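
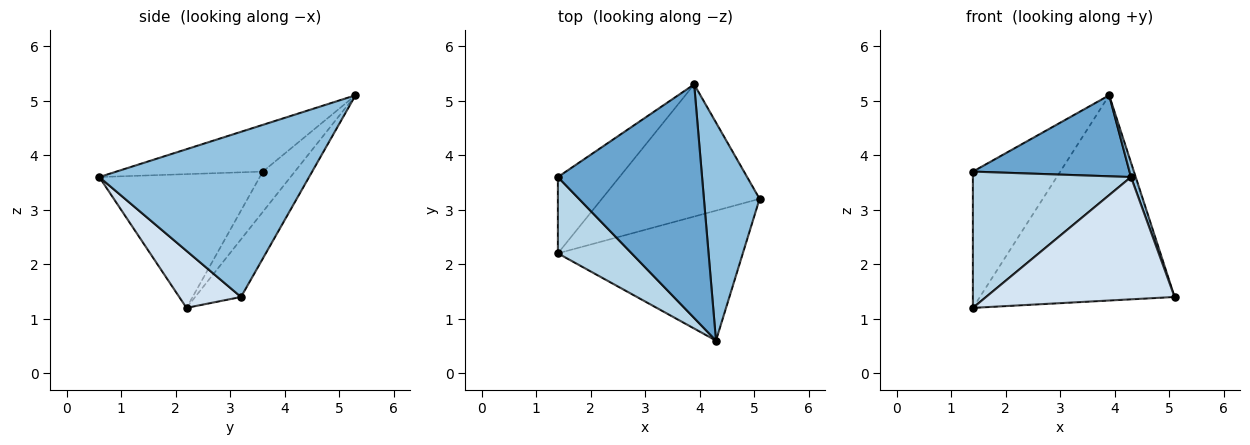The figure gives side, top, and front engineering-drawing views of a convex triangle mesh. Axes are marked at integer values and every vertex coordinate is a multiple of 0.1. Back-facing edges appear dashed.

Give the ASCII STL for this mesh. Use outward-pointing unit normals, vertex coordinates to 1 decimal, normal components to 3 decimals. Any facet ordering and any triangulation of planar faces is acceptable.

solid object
 facet normal -0.293 -0.313 0.903
  outer loop
   vertex 3.9 5.3 5.1
   vertex 1.4 3.6 3.7
   vertex 4.3 0.6 3.6
  endloop
 endfacet
 facet normal 0.947 -0.021 0.319
  outer loop
   vertex 3.9 5.3 5.1
   vertex 4.3 0.6 3.6
   vertex 5.1 3.2 1.4
  endloop
 endfacet
 facet normal -0.663 -0.653 0.366
  outer loop
   vertex 1.4 2.2 1.2
   vertex 4.3 0.6 3.6
   vertex 1.4 3.6 3.7
  endloop
 endfacet
 facet normal 0.219 -0.669 -0.711
  outer loop
   vertex 1.4 2.2 1.2
   vertex 5.1 3.2 1.4
   vertex 4.3 0.6 3.6
  endloop
 endfacet
 facet normal -0.305 0.831 -0.465
  outer loop
   vertex 1.4 2.2 1.2
   vertex 1.4 3.6 3.7
   vertex 3.9 5.3 5.1
  endloop
 endfacet
 facet normal -0.194 0.825 -0.531
  outer loop
   vertex 1.4 2.2 1.2
   vertex 3.9 5.3 5.1
   vertex 5.1 3.2 1.4
  endloop
 endfacet
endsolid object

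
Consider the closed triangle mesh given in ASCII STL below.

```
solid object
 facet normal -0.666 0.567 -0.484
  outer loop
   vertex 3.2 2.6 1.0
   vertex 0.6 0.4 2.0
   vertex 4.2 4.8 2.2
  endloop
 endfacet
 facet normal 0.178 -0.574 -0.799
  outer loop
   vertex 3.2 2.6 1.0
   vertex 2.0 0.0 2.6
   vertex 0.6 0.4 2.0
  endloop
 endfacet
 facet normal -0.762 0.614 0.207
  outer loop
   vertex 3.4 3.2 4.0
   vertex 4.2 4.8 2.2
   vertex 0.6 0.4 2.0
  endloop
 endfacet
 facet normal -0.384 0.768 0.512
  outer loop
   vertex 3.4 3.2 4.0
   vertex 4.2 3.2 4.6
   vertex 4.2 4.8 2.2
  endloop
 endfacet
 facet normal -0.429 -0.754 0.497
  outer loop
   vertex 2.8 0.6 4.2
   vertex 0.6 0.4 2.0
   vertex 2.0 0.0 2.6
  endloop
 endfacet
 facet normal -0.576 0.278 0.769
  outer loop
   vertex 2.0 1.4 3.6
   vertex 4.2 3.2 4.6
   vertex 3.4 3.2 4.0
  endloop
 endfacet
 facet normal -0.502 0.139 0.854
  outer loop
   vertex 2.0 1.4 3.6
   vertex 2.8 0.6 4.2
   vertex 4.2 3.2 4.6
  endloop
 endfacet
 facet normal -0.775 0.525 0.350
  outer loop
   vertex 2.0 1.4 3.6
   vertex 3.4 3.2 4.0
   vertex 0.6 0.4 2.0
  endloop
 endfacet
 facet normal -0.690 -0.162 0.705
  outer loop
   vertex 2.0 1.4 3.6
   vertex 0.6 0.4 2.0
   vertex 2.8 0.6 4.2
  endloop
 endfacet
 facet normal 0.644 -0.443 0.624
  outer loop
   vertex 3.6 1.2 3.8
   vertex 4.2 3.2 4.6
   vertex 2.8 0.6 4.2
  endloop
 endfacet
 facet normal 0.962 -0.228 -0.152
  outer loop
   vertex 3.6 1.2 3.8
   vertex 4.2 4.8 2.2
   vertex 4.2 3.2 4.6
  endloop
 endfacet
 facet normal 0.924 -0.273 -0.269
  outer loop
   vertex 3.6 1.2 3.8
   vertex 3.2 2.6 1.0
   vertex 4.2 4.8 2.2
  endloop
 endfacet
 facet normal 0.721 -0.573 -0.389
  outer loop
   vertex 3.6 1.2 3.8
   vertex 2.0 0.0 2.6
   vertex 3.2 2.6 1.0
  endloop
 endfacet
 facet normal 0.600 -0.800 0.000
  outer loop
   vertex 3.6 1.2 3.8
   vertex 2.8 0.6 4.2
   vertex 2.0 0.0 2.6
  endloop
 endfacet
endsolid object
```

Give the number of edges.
21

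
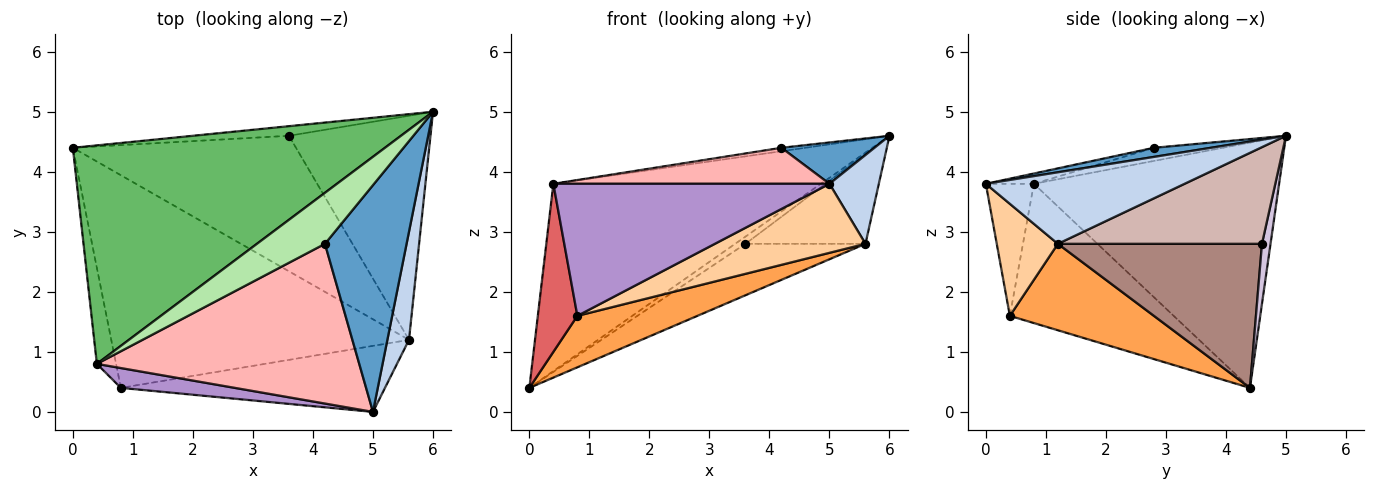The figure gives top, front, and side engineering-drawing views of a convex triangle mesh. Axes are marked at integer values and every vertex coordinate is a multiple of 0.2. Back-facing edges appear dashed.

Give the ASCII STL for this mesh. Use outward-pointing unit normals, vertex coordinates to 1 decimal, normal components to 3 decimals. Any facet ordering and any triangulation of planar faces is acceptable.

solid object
 facet normal 0.109 -0.178 0.978
  outer loop
   vertex 4.2 2.8 4.4
   vertex 5.0 0.0 3.8
   vertex 6.0 5.0 4.6
  endloop
 endfacet
 facet normal 0.931 -0.231 0.281
  outer loop
   vertex 5.6 1.2 2.8
   vertex 6.0 5.0 4.6
   vertex 5.0 0.0 3.8
  endloop
 endfacet
 facet normal 0.272 -0.226 -0.935
  outer loop
   vertex 5.6 1.2 2.8
   vertex 0.8 0.4 1.6
   vertex 0.0 4.4 0.4
  endloop
 endfacet
 facet normal 0.281 -0.693 -0.663
  outer loop
   vertex 5.6 1.2 2.8
   vertex 5.0 0.0 3.8
   vertex 0.8 0.4 1.6
  endloop
 endfacet
 facet normal -0.512 0.559 0.652
  outer loop
   vertex 0.4 0.8 3.8
   vertex 6.0 5.0 4.6
   vertex 0.0 4.4 0.4
  endloop
 endfacet
 facet normal -0.189 0.066 0.980
  outer loop
   vertex 0.4 0.8 3.8
   vertex 4.2 2.8 4.4
   vertex 6.0 5.0 4.6
  endloop
 endfacet
 facet normal -0.963 -0.233 -0.133
  outer loop
   vertex 0.4 0.8 3.8
   vertex 0.0 4.4 0.4
   vertex 0.8 0.4 1.6
  endloop
 endfacet
 facet normal -0.038 -0.220 0.975
  outer loop
   vertex 0.4 0.8 3.8
   vertex 5.0 0.0 3.8
   vertex 4.2 2.8 4.4
  endloop
 endfacet
 facet normal -0.169 -0.975 0.146
  outer loop
   vertex 0.4 0.8 3.8
   vertex 0.8 0.4 1.6
   vertex 5.0 0.0 3.8
  endloop
 endfacet
 facet normal 0.447 0.537 -0.716
  outer loop
   vertex 3.6 4.6 2.8
   vertex 0.0 4.4 0.4
   vertex 6.0 5.0 4.6
  endloop
 endfacet
 facet normal 0.517 0.304 -0.800
  outer loop
   vertex 3.6 4.6 2.8
   vertex 5.6 1.2 2.8
   vertex 0.0 4.4 0.4
  endloop
 endfacet
 facet normal 0.535 0.315 -0.784
  outer loop
   vertex 3.6 4.6 2.8
   vertex 6.0 5.0 4.6
   vertex 5.6 1.2 2.8
  endloop
 endfacet
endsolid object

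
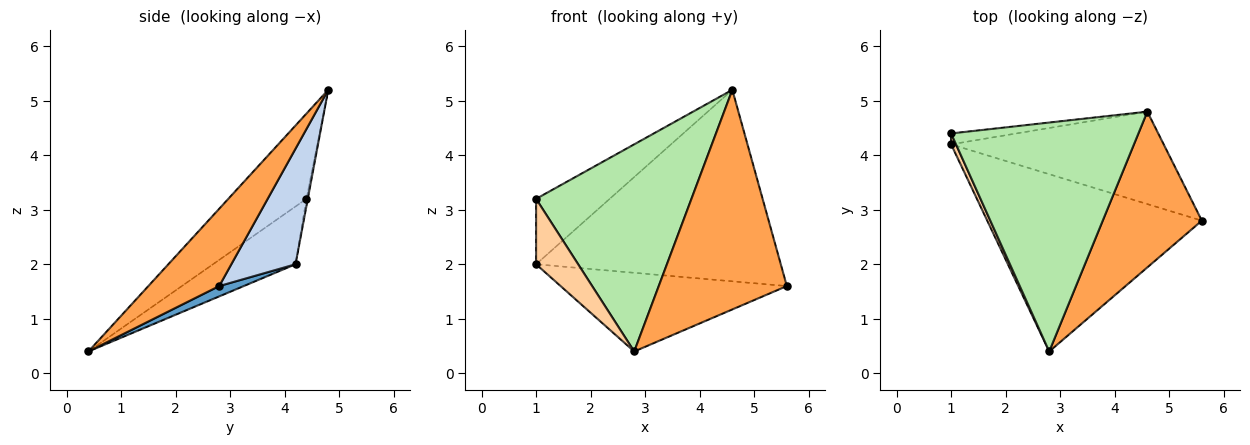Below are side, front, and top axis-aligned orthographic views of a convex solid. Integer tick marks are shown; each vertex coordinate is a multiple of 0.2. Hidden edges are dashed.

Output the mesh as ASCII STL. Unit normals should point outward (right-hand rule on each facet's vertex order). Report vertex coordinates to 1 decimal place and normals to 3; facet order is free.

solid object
 facet normal 0.044 0.405 -0.913
  outer loop
   vertex 2.8 0.4 0.4
   vertex 1.0 4.2 2.0
   vertex 5.6 2.8 1.6
  endloop
 endfacet
 facet normal 0.230 0.876 -0.423
  outer loop
   vertex 4.6 4.8 5.2
   vertex 5.6 2.8 1.6
   vertex 1.0 4.2 2.0
  endloop
 endfacet
 facet normal 0.411 -0.743 0.527
  outer loop
   vertex 4.6 4.8 5.2
   vertex 2.8 0.4 0.4
   vertex 5.6 2.8 1.6
  endloop
 endfacet
 facet normal -0.889 -0.453 0.075
  outer loop
   vertex 1.0 4.4 3.2
   vertex 1.0 4.2 2.0
   vertex 2.8 0.4 0.4
  endloop
 endfacet
 facet normal -0.018 0.986 -0.164
  outer loop
   vertex 1.0 4.4 3.2
   vertex 4.6 4.8 5.2
   vertex 1.0 4.2 2.0
  endloop
 endfacet
 facet normal -0.320 -0.636 0.703
  outer loop
   vertex 1.0 4.4 3.2
   vertex 2.8 0.4 0.4
   vertex 4.6 4.8 5.2
  endloop
 endfacet
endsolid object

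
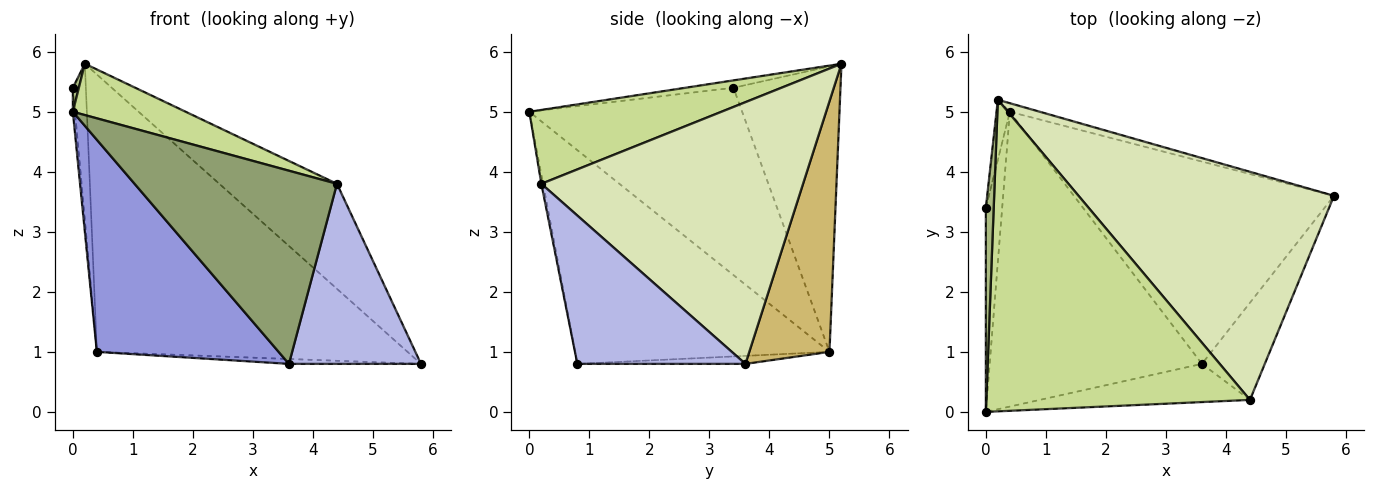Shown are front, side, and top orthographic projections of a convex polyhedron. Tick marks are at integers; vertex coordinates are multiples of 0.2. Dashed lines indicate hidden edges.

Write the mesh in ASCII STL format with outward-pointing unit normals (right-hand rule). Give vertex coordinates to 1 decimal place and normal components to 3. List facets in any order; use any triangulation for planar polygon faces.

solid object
 facet normal -0.031 0.024 -0.999
  outer loop
   vertex 0.4 5.0 1.0
   vertex 5.8 3.6 0.8
   vertex 3.6 0.8 0.8
  endloop
 endfacet
 facet normal -0.996 0.010 -0.087
  outer loop
   vertex 0.4 5.0 1.0
   vertex 0.0 0.0 5.0
   vertex 0.0 3.4 5.4
  endloop
 endfacet
 facet normal -0.633 -0.452 -0.629
  outer loop
   vertex 0.4 5.0 1.0
   vertex 3.6 0.8 0.8
   vertex 0.0 0.0 5.0
  endloop
 endfacet
 facet normal 0.746 -0.586 -0.316
  outer loop
   vertex 4.4 0.2 3.8
   vertex 3.6 0.8 0.8
   vertex 5.8 3.6 0.8
  endloop
 endfacet
 facet normal -0.008 -0.981 -0.194
  outer loop
   vertex 4.4 0.2 3.8
   vertex 0.0 0.0 5.0
   vertex 3.6 0.8 0.8
  endloop
 endfacet
 facet normal -0.683 -0.085 0.726
  outer loop
   vertex 0.2 5.2 5.8
   vertex 0.0 3.4 5.4
   vertex 0.0 0.0 5.0
  endloop
 endfacet
 facet normal 0.266 -0.157 0.951
  outer loop
   vertex 0.2 5.2 5.8
   vertex 0.0 0.0 5.0
   vertex 4.4 0.2 3.8
  endloop
 endfacet
 facet normal 0.681 0.306 0.665
  outer loop
   vertex 0.2 5.2 5.8
   vertex 4.4 0.2 3.8
   vertex 5.8 3.6 0.8
  endloop
 endfacet
 facet normal -0.992 0.120 -0.046
  outer loop
   vertex 0.2 5.2 5.8
   vertex 0.4 5.0 1.0
   vertex 0.0 3.4 5.4
  endloop
 endfacet
 facet normal 0.250 0.968 -0.030
  outer loop
   vertex 0.2 5.2 5.8
   vertex 5.8 3.6 0.8
   vertex 0.4 5.0 1.0
  endloop
 endfacet
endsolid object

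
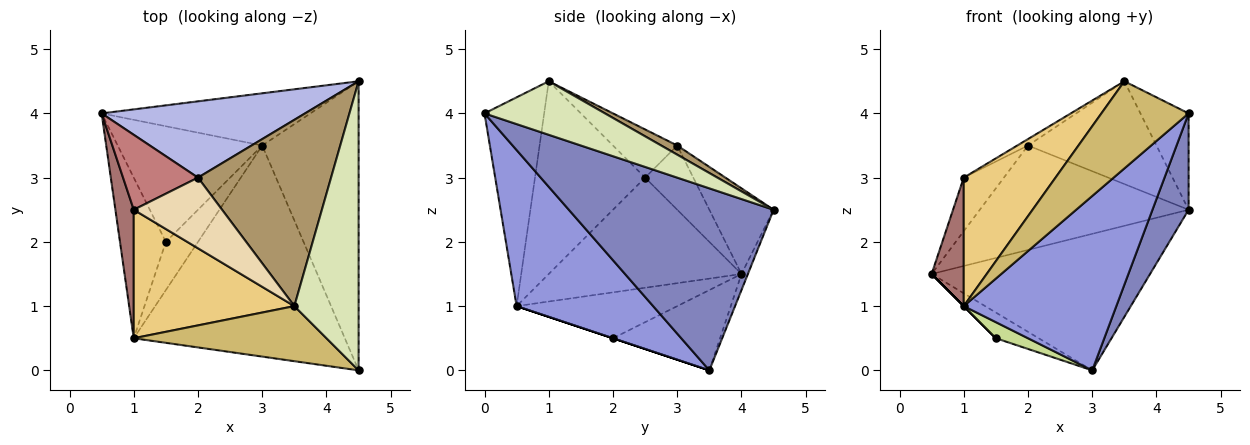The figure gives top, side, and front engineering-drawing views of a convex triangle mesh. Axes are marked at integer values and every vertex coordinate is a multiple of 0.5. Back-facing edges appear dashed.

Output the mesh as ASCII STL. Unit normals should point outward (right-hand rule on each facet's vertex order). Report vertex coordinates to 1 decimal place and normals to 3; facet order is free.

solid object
 facet normal -0.027 0.934 -0.357
  outer loop
   vertex 3.0 3.5 0.0
   vertex 0.5 4.0 1.5
   vertex 4.5 4.5 2.5
  endloop
 endfacet
 facet normal 0.873 -0.154 -0.462
  outer loop
   vertex 3.0 3.5 0.0
   vertex 4.5 4.5 2.5
   vertex 4.5 0.0 4.0
  endloop
 endfacet
 facet normal 0.495 -0.553 -0.670
  outer loop
   vertex 1.0 0.5 1.0
   vertex 3.0 3.5 0.0
   vertex 4.5 0.0 4.0
  endloop
 endfacet
 facet normal -0.241 0.784 0.573
  outer loop
   vertex 2.0 3.0 3.5
   vertex 4.5 4.5 2.5
   vertex 0.5 4.0 1.5
  endloop
 endfacet
 facet normal -0.477 0.191 -0.858
  outer loop
   vertex 1.5 2.0 0.5
   vertex 0.5 4.0 1.5
   vertex 3.0 3.5 0.0
  endloop
 endfacet
 facet normal -0.707 0.000 -0.707
  outer loop
   vertex 1.5 2.0 0.5
   vertex 1.0 0.5 1.0
   vertex 0.5 4.0 1.5
  endloop
 endfacet
 facet normal 0.000 -0.316 -0.949
  outer loop
   vertex 1.5 2.0 0.5
   vertex 3.0 3.5 0.0
   vertex 1.0 0.5 1.0
  endloop
 endfacet
 facet normal 0.620 0.248 0.744
  outer loop
   vertex 3.5 1.0 4.5
   vertex 4.5 0.0 4.0
   vertex 4.5 4.5 2.5
  endloop
 endfacet
 facet normal 0.060 0.482 0.874
  outer loop
   vertex 3.5 1.0 4.5
   vertex 4.5 4.5 2.5
   vertex 2.0 3.0 3.5
  endloop
 endfacet
 facet normal -0.501 -0.732 0.462
  outer loop
   vertex 3.5 1.0 4.5
   vertex 1.0 0.5 1.0
   vertex 4.5 0.0 4.0
  endloop
 endfacet
 facet normal -0.647 -0.539 0.539
  outer loop
   vertex 1.0 2.5 3.0
   vertex 1.0 0.5 1.0
   vertex 3.5 1.0 4.5
  endloop
 endfacet
 facet normal -0.477 0.080 0.875
  outer loop
   vertex 1.0 2.5 3.0
   vertex 3.5 1.0 4.5
   vertex 2.0 3.0 3.5
  endloop
 endfacet
 facet normal -0.973 -0.162 0.162
  outer loop
   vertex 1.0 2.5 3.0
   vertex 0.5 4.0 1.5
   vertex 1.0 0.5 1.0
  endloop
 endfacet
 facet normal -0.572 0.477 0.667
  outer loop
   vertex 1.0 2.5 3.0
   vertex 2.0 3.0 3.5
   vertex 0.5 4.0 1.5
  endloop
 endfacet
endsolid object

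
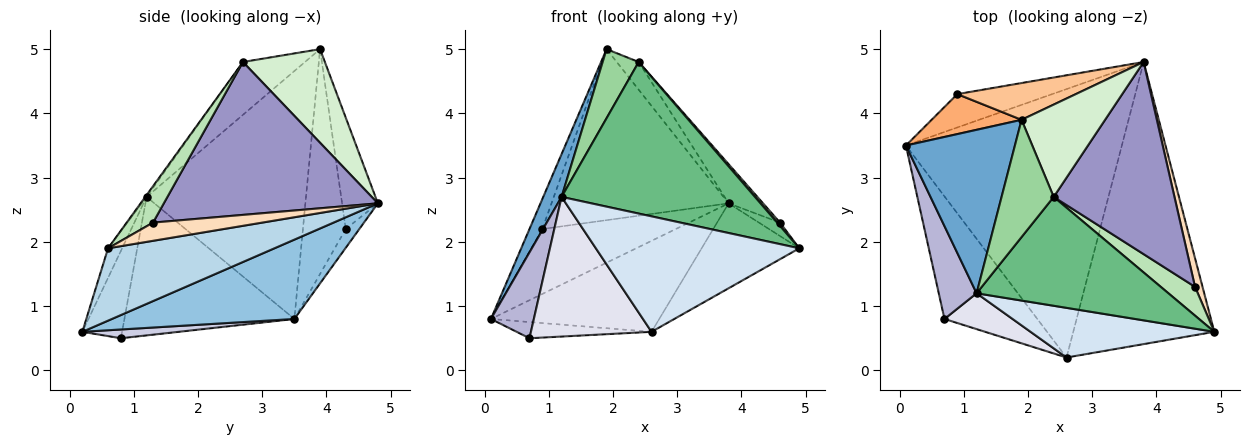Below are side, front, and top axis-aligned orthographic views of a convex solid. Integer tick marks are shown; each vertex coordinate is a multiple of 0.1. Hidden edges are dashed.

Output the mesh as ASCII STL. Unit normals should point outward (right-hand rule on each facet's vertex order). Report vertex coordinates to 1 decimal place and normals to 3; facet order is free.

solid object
 facet normal -0.910 -0.105 0.400
  outer loop
   vertex 1.2 1.2 2.7
   vertex 1.9 3.9 5.0
   vertex 0.1 3.5 0.8
  endloop
 endfacet
 facet normal 0.329 0.303 -0.894
  outer loop
   vertex 2.6 0.2 0.6
   vertex 0.1 3.5 0.8
   vertex 3.8 4.8 2.6
  endloop
 endfacet
 facet normal 0.441 0.259 -0.860
  outer loop
   vertex 2.6 0.2 0.6
   vertex 3.8 4.8 2.6
   vertex 4.9 0.6 1.9
  endloop
 endfacet
 facet normal -0.063 -0.917 0.394
  outer loop
   vertex 2.6 0.2 0.6
   vertex 4.9 0.6 1.9
   vertex 1.2 1.2 2.7
  endloop
 endfacet
 facet normal -0.090 0.886 -0.455
  outer loop
   vertex 0.9 4.3 2.2
   vertex 3.8 4.8 2.6
   vertex 0.1 3.5 0.8
  endloop
 endfacet
 facet normal -0.894 0.268 0.358
  outer loop
   vertex 0.9 4.3 2.2
   vertex 0.1 3.5 0.8
   vertex 1.9 3.9 5.0
  endloop
 endfacet
 facet normal -0.194 0.959 0.206
  outer loop
   vertex 0.9 4.3 2.2
   vertex 1.9 3.9 5.0
   vertex 3.8 4.8 2.6
  endloop
 endfacet
 facet normal 0.910 0.176 0.375
  outer loop
   vertex 4.6 1.3 2.3
   vertex 4.9 0.6 1.9
   vertex 3.8 4.8 2.6
  endloop
 endfacet
 facet normal -0.006 -0.812 0.583
  outer loop
   vertex 2.4 2.7 4.8
   vertex 1.2 1.2 2.7
   vertex 4.9 0.6 1.9
  endloop
 endfacet
 facet normal -0.658 -0.382 0.649
  outer loop
   vertex 2.4 2.7 4.8
   vertex 1.9 3.9 5.0
   vertex 1.2 1.2 2.7
  endloop
 endfacet
 facet normal 0.726 -0.079 0.683
  outer loop
   vertex 2.4 2.7 4.8
   vertex 4.9 0.6 1.9
   vertex 4.6 1.3 2.3
  endloop
 endfacet
 facet normal 0.732 0.196 0.653
  outer loop
   vertex 2.4 2.7 4.8
   vertex 3.8 4.8 2.6
   vertex 1.9 3.9 5.0
  endloop
 endfacet
 facet normal 0.779 0.125 0.615
  outer loop
   vertex 2.4 2.7 4.8
   vertex 4.6 1.3 2.3
   vertex 3.8 4.8 2.6
  endloop
 endfacet
 facet normal -0.937 -0.237 0.256
  outer loop
   vertex 0.7 0.8 0.5
   vertex 1.2 1.2 2.7
   vertex 0.1 3.5 0.8
  endloop
 endfacet
 facet normal 0.093 0.130 -0.987
  outer loop
   vertex 0.7 0.8 0.5
   vertex 0.1 3.5 0.8
   vertex 2.6 0.2 0.6
  endloop
 endfacet
 facet normal -0.304 -0.923 0.237
  outer loop
   vertex 0.7 0.8 0.5
   vertex 2.6 0.2 0.6
   vertex 1.2 1.2 2.7
  endloop
 endfacet
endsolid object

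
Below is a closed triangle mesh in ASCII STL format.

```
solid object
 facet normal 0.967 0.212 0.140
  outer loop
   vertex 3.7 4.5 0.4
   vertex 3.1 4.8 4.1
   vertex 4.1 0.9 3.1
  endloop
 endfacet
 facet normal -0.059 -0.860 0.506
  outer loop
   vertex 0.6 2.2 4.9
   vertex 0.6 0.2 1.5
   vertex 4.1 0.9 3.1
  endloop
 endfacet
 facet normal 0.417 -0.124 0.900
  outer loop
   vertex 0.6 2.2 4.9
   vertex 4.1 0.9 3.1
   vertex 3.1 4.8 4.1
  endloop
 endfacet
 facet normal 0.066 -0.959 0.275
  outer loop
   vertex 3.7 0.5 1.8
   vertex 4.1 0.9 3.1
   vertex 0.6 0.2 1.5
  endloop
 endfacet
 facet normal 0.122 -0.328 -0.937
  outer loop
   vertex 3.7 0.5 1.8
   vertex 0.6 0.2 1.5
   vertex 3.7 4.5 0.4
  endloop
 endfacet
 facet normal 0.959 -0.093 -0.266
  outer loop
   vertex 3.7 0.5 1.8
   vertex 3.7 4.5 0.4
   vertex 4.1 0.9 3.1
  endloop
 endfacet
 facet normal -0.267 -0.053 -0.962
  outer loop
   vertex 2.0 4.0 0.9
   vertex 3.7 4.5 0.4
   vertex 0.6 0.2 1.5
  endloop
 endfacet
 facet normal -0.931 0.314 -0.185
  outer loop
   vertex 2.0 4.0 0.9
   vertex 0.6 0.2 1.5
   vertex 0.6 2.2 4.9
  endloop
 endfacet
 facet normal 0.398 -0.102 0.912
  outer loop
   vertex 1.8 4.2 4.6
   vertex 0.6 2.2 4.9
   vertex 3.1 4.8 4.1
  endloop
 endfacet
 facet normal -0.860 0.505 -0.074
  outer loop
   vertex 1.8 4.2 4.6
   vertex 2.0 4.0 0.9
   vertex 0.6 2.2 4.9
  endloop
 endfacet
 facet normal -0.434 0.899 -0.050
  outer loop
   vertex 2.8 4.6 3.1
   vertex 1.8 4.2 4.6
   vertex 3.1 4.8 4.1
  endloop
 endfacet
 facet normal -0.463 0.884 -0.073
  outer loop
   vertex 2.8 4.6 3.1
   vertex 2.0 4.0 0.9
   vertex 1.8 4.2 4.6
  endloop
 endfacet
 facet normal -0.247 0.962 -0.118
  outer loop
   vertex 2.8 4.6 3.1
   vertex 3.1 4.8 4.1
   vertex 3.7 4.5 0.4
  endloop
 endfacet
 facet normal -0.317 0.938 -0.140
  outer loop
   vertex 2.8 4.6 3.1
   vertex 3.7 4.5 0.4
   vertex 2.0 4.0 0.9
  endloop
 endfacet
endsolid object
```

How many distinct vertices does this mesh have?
9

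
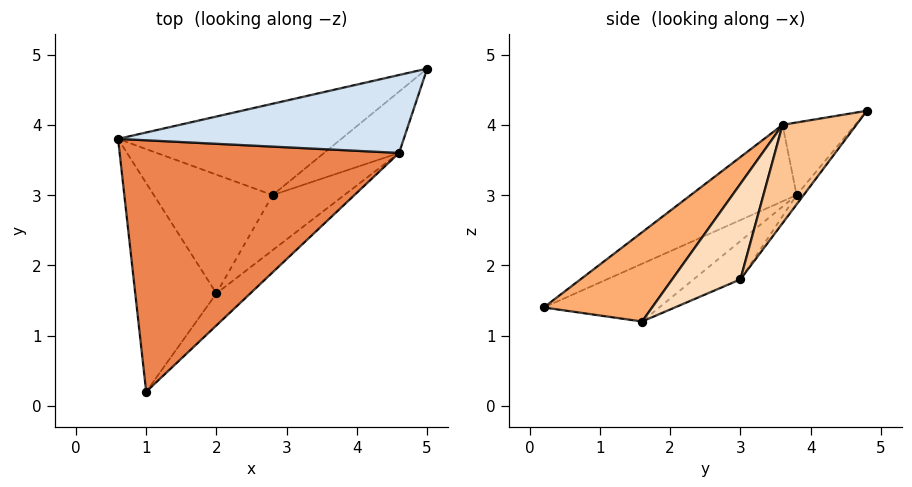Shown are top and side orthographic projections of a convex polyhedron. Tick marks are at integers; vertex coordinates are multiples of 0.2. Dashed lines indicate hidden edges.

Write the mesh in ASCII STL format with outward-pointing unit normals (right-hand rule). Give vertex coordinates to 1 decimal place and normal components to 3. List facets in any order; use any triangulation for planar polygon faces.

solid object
 facet normal -0.556 0.285 -0.781
  outer loop
   vertex 2.0 1.6 1.2
   vertex 1.0 0.2 1.4
   vertex 0.6 3.8 3.0
  endloop
 endfacet
 facet normal -0.025 0.810 -0.585
  outer loop
   vertex 2.8 3.0 1.8
   vertex 0.6 3.8 3.0
   vertex 5.0 4.8 4.2
  endloop
 endfacet
 facet normal -0.265 0.504 -0.822
  outer loop
   vertex 2.8 3.0 1.8
   vertex 2.0 1.6 1.2
   vertex 0.6 3.8 3.0
  endloop
 endfacet
 facet normal -0.245 -0.079 0.966
  outer loop
   vertex 4.6 3.6 4.0
   vertex 5.0 4.8 4.2
   vertex 0.6 3.8 3.0
  endloop
 endfacet
 facet normal -0.240 -0.416 0.877
  outer loop
   vertex 4.6 3.6 4.0
   vertex 0.6 3.8 3.0
   vertex 1.0 0.2 1.4
  endloop
 endfacet
 facet normal 0.759 -0.583 -0.288
  outer loop
   vertex 4.6 3.6 4.0
   vertex 1.0 0.2 1.4
   vertex 2.0 1.6 1.2
  endloop
 endfacet
 facet normal 0.785 -0.162 -0.598
  outer loop
   vertex 4.6 3.6 4.0
   vertex 2.8 3.0 1.8
   vertex 5.0 4.8 4.2
  endloop
 endfacet
 facet normal 0.784 -0.196 -0.588
  outer loop
   vertex 4.6 3.6 4.0
   vertex 2.0 1.6 1.2
   vertex 2.8 3.0 1.8
  endloop
 endfacet
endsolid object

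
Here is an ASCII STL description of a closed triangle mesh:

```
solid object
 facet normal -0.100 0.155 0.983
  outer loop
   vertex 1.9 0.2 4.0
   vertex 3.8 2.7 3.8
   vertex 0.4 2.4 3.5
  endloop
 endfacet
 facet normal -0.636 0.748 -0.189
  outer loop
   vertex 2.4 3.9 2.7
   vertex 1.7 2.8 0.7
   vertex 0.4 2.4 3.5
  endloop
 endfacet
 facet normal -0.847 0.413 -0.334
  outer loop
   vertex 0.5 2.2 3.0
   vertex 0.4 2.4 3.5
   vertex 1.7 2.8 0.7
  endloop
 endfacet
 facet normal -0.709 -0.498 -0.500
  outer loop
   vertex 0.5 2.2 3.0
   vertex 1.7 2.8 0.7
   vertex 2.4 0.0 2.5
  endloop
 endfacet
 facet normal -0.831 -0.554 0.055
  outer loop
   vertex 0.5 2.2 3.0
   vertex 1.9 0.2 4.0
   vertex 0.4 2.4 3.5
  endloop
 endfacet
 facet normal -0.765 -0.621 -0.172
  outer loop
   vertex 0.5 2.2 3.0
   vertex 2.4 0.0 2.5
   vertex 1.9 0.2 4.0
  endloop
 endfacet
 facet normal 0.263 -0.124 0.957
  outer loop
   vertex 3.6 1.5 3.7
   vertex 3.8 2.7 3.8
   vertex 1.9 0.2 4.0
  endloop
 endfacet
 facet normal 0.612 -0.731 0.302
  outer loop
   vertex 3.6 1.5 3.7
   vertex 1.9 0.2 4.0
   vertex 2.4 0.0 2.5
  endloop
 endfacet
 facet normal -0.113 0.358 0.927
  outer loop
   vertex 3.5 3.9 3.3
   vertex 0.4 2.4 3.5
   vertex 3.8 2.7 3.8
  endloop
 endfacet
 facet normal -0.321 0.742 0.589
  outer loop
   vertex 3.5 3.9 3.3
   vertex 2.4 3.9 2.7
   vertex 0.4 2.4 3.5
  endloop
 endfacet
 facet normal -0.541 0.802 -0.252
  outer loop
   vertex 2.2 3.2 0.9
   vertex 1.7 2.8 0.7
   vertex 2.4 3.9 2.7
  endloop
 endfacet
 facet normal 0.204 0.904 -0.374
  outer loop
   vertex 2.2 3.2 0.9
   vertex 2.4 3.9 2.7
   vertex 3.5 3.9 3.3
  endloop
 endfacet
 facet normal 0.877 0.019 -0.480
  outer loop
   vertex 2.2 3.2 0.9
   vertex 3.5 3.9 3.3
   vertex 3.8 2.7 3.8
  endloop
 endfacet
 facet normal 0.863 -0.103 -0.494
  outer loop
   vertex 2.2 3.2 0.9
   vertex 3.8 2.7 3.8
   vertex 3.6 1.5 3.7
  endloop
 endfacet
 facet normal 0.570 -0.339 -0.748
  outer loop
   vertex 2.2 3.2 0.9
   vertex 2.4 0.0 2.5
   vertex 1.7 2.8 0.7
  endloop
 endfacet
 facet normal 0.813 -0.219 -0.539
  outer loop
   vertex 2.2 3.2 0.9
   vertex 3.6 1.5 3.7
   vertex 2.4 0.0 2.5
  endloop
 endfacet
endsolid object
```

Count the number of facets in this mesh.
16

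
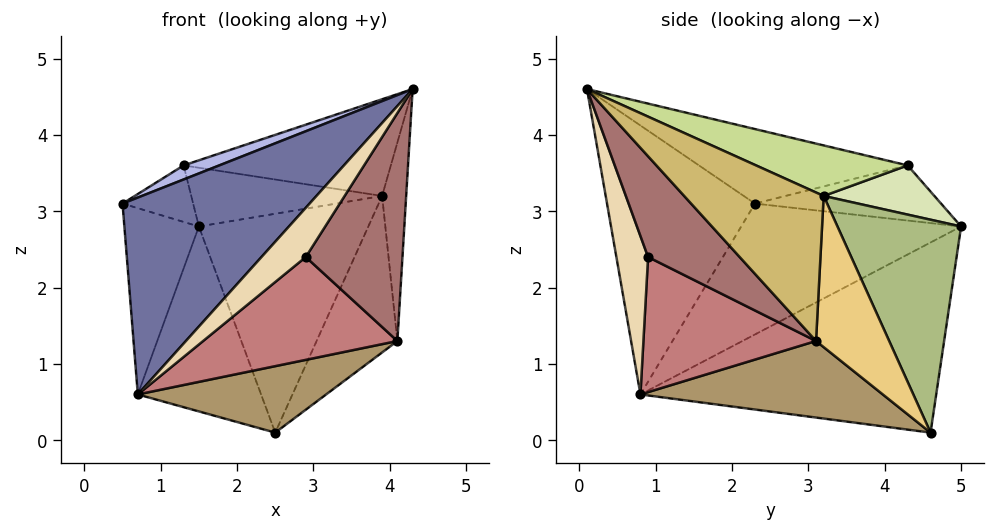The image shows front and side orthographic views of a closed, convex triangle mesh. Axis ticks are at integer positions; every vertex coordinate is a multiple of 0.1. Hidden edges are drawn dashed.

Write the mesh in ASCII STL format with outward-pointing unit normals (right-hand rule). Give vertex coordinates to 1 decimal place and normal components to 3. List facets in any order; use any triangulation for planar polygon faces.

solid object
 facet normal -0.572 -0.723 0.388
  outer loop
   vertex 0.7 0.8 0.6
   vertex 4.3 0.1 4.6
   vertex 0.5 2.3 3.1
  endloop
 endfacet
 facet normal -0.915 0.310 -0.259
  outer loop
   vertex 0.7 0.8 0.6
   vertex 0.5 2.3 3.1
   vertex 1.5 5.0 2.8
  endloop
 endfacet
 facet normal -0.857 0.357 -0.370
  outer loop
   vertex 0.7 0.8 0.6
   vertex 1.5 5.0 2.8
   vertex 2.5 4.6 0.1
  endloop
 endfacet
 facet normal -0.400 -0.068 0.914
  outer loop
   vertex 1.3 4.3 3.6
   vertex 0.5 2.3 3.1
   vertex 4.3 0.1 4.6
  endloop
 endfacet
 facet normal -0.932 0.354 0.076
  outer loop
   vertex 1.3 4.3 3.6
   vertex 1.5 5.0 2.8
   vertex 0.5 2.3 3.1
  endloop
 endfacet
 facet normal 0.587 0.804 0.098
  outer loop
   vertex 3.9 3.2 3.2
   vertex 2.5 4.6 0.1
   vertex 1.5 5.0 2.8
  endloop
 endfacet
 facet normal 0.310 0.424 0.851
  outer loop
   vertex 3.9 3.2 3.2
   vertex 1.3 4.3 3.6
   vertex 4.3 0.1 4.6
  endloop
 endfacet
 facet normal 0.376 0.649 0.662
  outer loop
   vertex 3.9 3.2 3.2
   vertex 1.5 5.0 2.8
   vertex 1.3 4.3 3.6
  endloop
 endfacet
 facet normal 0.380 -0.295 -0.876
  outer loop
   vertex 4.1 3.1 1.3
   vertex 0.7 0.8 0.6
   vertex 2.5 4.6 0.1
  endloop
 endfacet
 facet normal 0.981 0.169 0.094
  outer loop
   vertex 4.1 3.1 1.3
   vertex 3.9 3.2 3.2
   vertex 4.3 0.1 4.6
  endloop
 endfacet
 facet normal 0.671 0.741 0.032
  outer loop
   vertex 4.1 3.1 1.3
   vertex 2.5 4.6 0.1
   vertex 3.9 3.2 3.2
  endloop
 endfacet
 facet normal 0.484 -0.677 -0.554
  outer loop
   vertex 2.9 0.9 2.4
   vertex 4.3 0.1 4.6
   vertex 0.7 0.8 0.6
  endloop
 endfacet
 facet normal 0.563 -0.594 -0.574
  outer loop
   vertex 2.9 0.9 2.4
   vertex 4.1 3.1 1.3
   vertex 4.3 0.1 4.6
  endloop
 endfacet
 facet normal 0.526 -0.592 -0.610
  outer loop
   vertex 2.9 0.9 2.4
   vertex 0.7 0.8 0.6
   vertex 4.1 3.1 1.3
  endloop
 endfacet
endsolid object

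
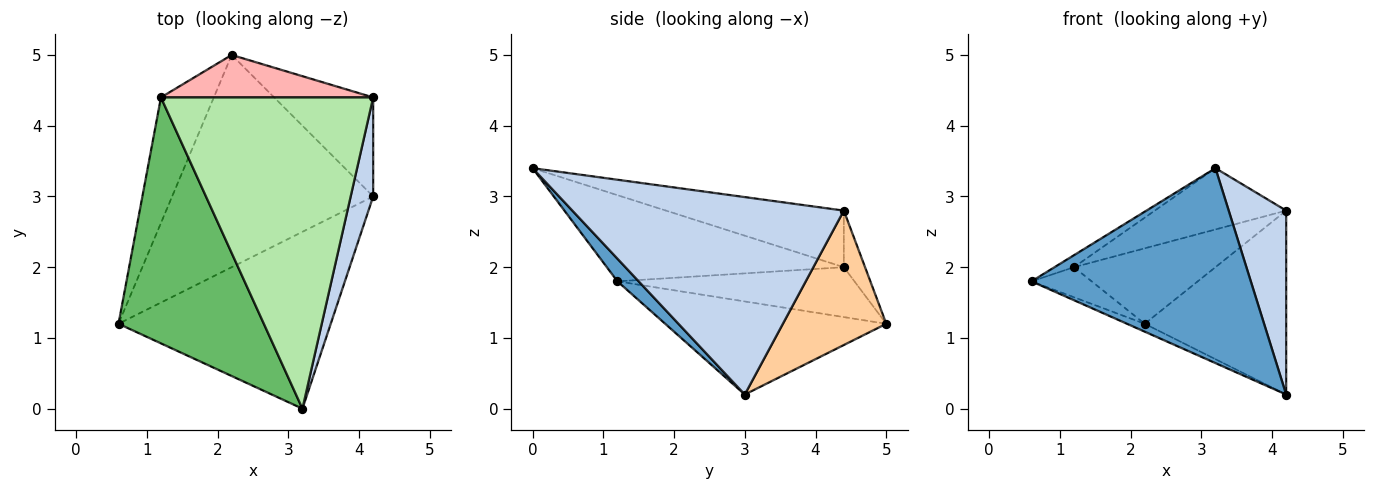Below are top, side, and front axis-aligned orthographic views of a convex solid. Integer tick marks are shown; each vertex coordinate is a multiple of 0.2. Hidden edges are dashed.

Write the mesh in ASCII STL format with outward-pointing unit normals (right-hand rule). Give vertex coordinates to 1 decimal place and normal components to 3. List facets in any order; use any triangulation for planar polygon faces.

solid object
 facet normal 0.071 -0.739 -0.670
  outer loop
   vertex 4.2 3.0 0.2
   vertex 3.2 0.0 3.4
   vertex 0.6 1.2 1.8
  endloop
 endfacet
 facet normal 0.972 -0.206 0.111
  outer loop
   vertex 4.2 3.0 0.2
   vertex 4.2 4.4 2.8
   vertex 3.2 0.0 3.4
  endloop
 endfacet
 facet normal -0.420 0.034 -0.907
  outer loop
   vertex 2.2 5.0 1.2
   vertex 4.2 3.0 0.2
   vertex 0.6 1.2 1.8
  endloop
 endfacet
 facet normal 0.541 0.740 -0.399
  outer loop
   vertex 2.2 5.0 1.2
   vertex 4.2 4.4 2.8
   vertex 4.2 3.0 0.2
  endloop
 endfacet
 facet normal -0.510 0.042 0.859
  outer loop
   vertex 1.2 4.4 2.0
   vertex 0.6 1.2 1.8
   vertex 3.2 0.0 3.4
  endloop
 endfacet
 facet normal -0.253 0.187 0.949
  outer loop
   vertex 1.2 4.4 2.0
   vertex 3.2 0.0 3.4
   vertex 4.2 4.4 2.8
  endloop
 endfacet
 facet normal -0.676 0.172 -0.717
  outer loop
   vertex 1.2 4.4 2.0
   vertex 2.2 5.0 1.2
   vertex 0.6 1.2 1.8
  endloop
 endfacet
 facet normal -0.130 0.864 0.486
  outer loop
   vertex 1.2 4.4 2.0
   vertex 4.2 4.4 2.8
   vertex 2.2 5.0 1.2
  endloop
 endfacet
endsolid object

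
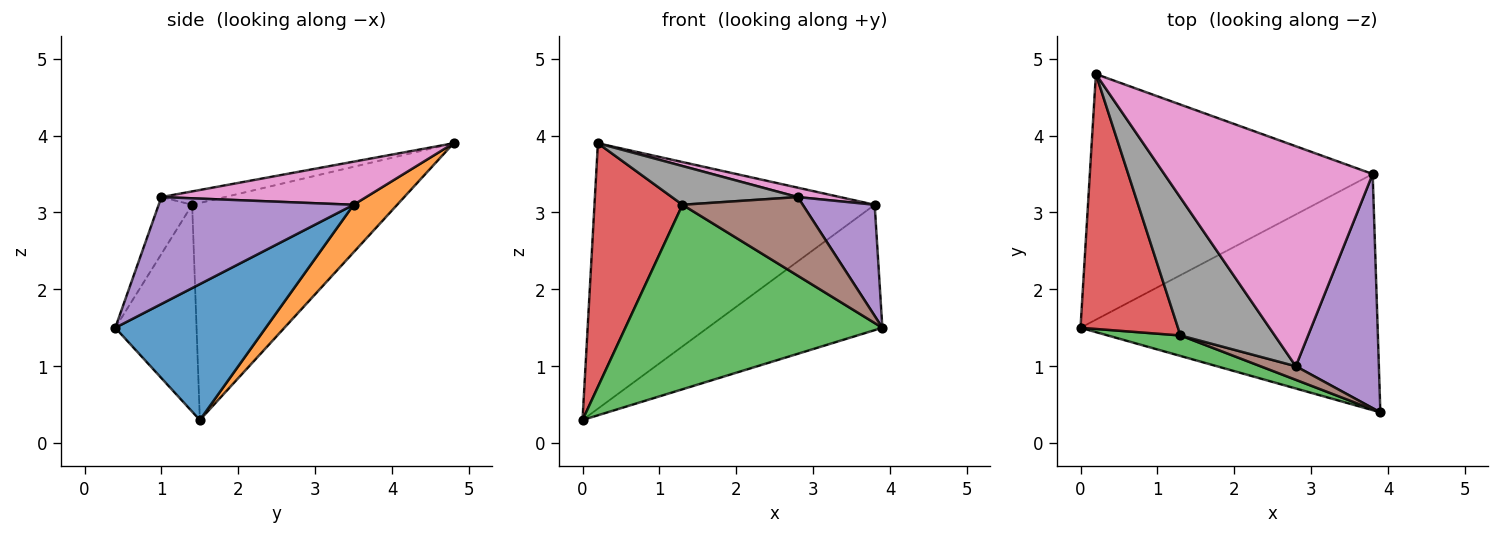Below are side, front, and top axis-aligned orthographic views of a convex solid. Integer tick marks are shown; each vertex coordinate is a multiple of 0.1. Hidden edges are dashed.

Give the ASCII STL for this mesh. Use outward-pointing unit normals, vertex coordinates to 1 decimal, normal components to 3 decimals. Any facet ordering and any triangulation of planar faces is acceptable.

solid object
 facet normal 0.375 0.435 -0.819
  outer loop
   vertex 3.8 3.5 3.1
   vertex 3.9 0.4 1.5
   vertex 0.0 1.5 0.3
  endloop
 endfacet
 facet normal 0.113 0.729 -0.675
  outer loop
   vertex 3.8 3.5 3.1
   vertex 0.0 1.5 0.3
   vertex 0.2 4.8 3.9
  endloop
 endfacet
 facet normal -0.300 -0.948 0.105
  outer loop
   vertex 1.3 1.4 3.1
   vertex 0.0 1.5 0.3
   vertex 3.9 0.4 1.5
  endloop
 endfacet
 facet normal -0.849 -0.365 0.381
  outer loop
   vertex 1.3 1.4 3.1
   vertex 0.2 4.8 3.9
   vertex 0.0 1.5 0.3
  endloop
 endfacet
 facet normal 0.758 -0.280 0.589
  outer loop
   vertex 2.8 1.0 3.2
   vertex 3.9 0.4 1.5
   vertex 3.8 3.5 3.1
  endloop
 endfacet
 facet normal -0.264 -0.950 0.164
  outer loop
   vertex 2.8 1.0 3.2
   vertex 1.3 1.4 3.1
   vertex 3.9 0.4 1.5
  endloop
 endfacet
 facet normal 0.202 -0.042 0.978
  outer loop
   vertex 2.8 1.0 3.2
   vertex 3.8 3.5 3.1
   vertex 0.2 4.8 3.9
  endloop
 endfacet
 facet normal -0.135 -0.268 0.954
  outer loop
   vertex 2.8 1.0 3.2
   vertex 0.2 4.8 3.9
   vertex 1.3 1.4 3.1
  endloop
 endfacet
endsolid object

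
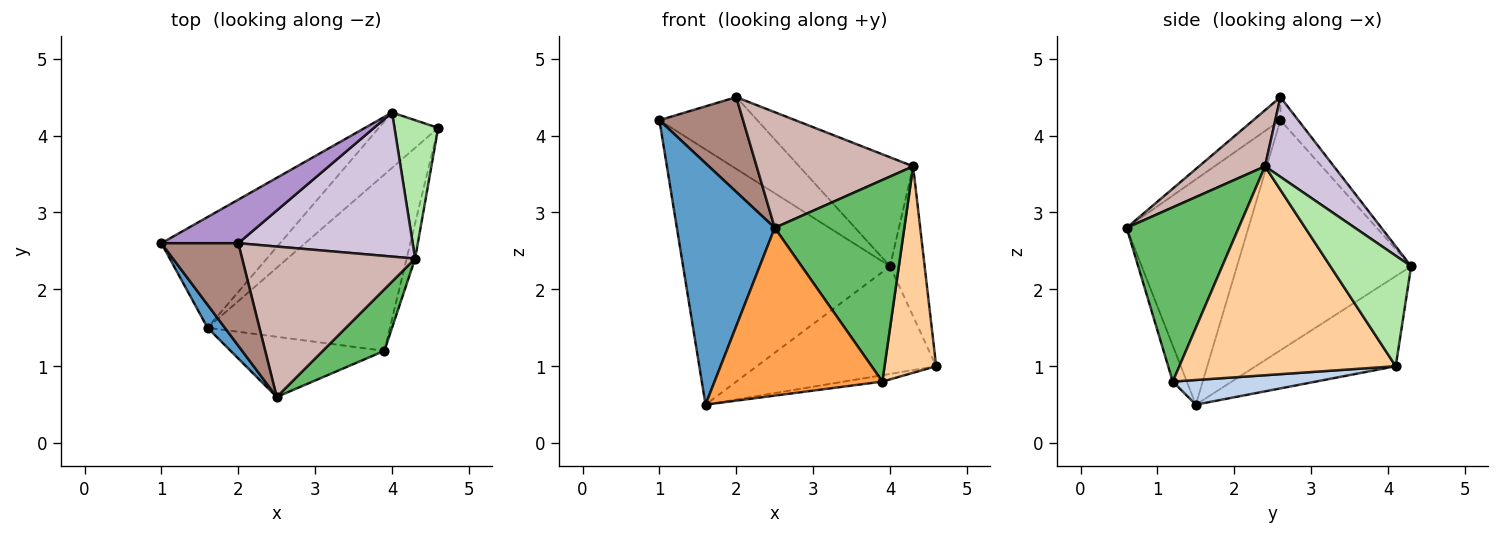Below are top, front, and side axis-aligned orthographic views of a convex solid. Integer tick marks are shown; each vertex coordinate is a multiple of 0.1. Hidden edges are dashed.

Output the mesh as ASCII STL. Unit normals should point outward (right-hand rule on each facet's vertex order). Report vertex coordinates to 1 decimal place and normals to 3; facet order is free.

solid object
 facet normal -0.778 -0.625 0.060
  outer loop
   vertex 1.6 1.5 0.5
   vertex 2.5 0.6 2.8
   vertex 1.0 2.6 4.2
  endloop
 endfacet
 facet normal 0.134 0.036 -0.990
  outer loop
   vertex 3.9 1.2 0.8
   vertex 1.6 1.5 0.5
   vertex 4.6 4.1 1.0
  endloop
 endfacet
 facet normal -0.079 -0.938 -0.336
  outer loop
   vertex 3.9 1.2 0.8
   vertex 2.5 0.6 2.8
   vertex 1.6 1.5 0.5
  endloop
 endfacet
 facet normal 0.972 -0.232 -0.039
  outer loop
   vertex 3.9 1.2 0.8
   vertex 4.6 4.1 1.0
   vertex 4.3 2.4 3.6
  endloop
 endfacet
 facet normal 0.637 -0.737 0.225
  outer loop
   vertex 3.9 1.2 0.8
   vertex 4.3 2.4 3.6
   vertex 2.5 0.6 2.8
  endloop
 endfacet
 facet normal 0.864 0.370 0.342
  outer loop
   vertex 4.0 4.3 2.3
   vertex 4.3 2.4 3.6
   vertex 4.6 4.1 1.0
  endloop
 endfacet
 facet normal -0.611 0.726 -0.315
  outer loop
   vertex 4.0 4.3 2.3
   vertex 1.6 1.5 0.5
   vertex 1.0 2.6 4.2
  endloop
 endfacet
 facet normal -0.570 0.730 -0.376
  outer loop
   vertex 4.0 4.3 2.3
   vertex 4.6 4.1 1.0
   vertex 1.6 1.5 0.5
  endloop
 endfacet
 facet normal -0.154 0.845 0.513
  outer loop
   vertex 2.0 2.6 4.5
   vertex 4.0 4.3 2.3
   vertex 1.0 2.6 4.2
  endloop
 endfacet
 facet normal 0.342 0.567 0.749
  outer loop
   vertex 2.0 2.6 4.5
   vertex 4.3 2.4 3.6
   vertex 4.0 4.3 2.3
  endloop
 endfacet
 facet normal -0.215 -0.663 0.717
  outer loop
   vertex 2.0 2.6 4.5
   vertex 1.0 2.6 4.2
   vertex 2.5 0.6 2.8
  endloop
 endfacet
 facet normal 0.249 -0.590 0.768
  outer loop
   vertex 2.0 2.6 4.5
   vertex 2.5 0.6 2.8
   vertex 4.3 2.4 3.6
  endloop
 endfacet
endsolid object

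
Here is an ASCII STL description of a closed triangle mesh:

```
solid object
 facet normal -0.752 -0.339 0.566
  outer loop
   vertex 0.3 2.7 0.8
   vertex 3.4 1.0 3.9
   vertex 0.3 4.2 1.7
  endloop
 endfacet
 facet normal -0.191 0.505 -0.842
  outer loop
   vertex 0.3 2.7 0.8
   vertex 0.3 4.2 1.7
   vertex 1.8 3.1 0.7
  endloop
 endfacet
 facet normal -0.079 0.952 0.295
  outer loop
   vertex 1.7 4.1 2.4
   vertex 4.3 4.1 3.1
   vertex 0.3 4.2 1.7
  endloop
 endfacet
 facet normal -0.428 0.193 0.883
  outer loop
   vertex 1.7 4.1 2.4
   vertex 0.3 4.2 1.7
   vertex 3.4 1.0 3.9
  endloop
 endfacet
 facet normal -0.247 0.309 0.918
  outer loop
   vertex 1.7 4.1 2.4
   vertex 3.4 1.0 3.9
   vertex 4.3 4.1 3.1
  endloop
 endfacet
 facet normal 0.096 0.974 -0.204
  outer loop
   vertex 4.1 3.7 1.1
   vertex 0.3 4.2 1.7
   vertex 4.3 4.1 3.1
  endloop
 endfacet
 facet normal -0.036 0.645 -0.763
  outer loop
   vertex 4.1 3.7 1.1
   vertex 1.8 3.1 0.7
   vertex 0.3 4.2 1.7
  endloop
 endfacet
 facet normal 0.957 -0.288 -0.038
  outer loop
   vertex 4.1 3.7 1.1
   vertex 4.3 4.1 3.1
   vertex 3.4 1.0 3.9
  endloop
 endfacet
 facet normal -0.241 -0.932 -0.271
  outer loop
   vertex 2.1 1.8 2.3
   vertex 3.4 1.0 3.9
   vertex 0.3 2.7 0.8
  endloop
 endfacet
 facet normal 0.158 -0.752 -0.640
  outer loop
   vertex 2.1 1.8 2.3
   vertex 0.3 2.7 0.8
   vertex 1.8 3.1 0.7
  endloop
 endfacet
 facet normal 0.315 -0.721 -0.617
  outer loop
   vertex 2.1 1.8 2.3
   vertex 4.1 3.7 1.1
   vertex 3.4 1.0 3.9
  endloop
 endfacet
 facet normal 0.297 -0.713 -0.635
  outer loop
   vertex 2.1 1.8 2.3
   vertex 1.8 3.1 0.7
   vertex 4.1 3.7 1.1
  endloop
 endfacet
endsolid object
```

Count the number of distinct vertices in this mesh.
8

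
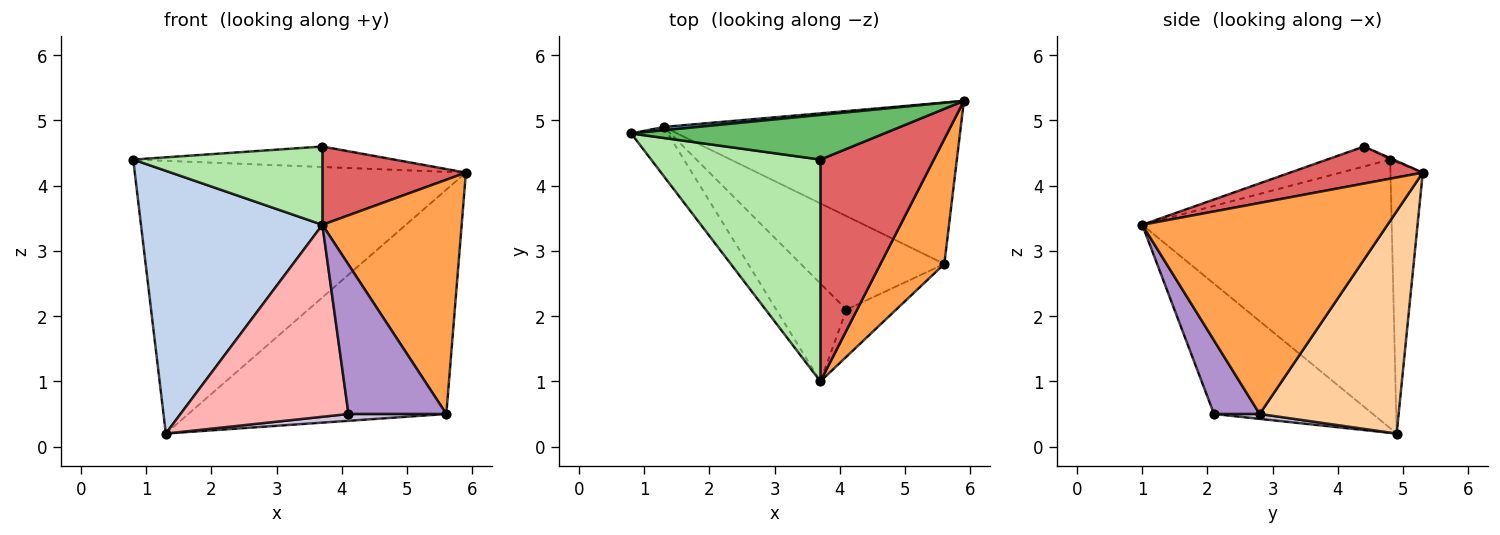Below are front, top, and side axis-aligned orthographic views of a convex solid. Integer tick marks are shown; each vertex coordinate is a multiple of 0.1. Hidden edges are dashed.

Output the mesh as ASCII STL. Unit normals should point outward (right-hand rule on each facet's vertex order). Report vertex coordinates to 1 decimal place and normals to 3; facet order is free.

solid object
 facet normal -0.097 0.995 0.012
  outer loop
   vertex 1.3 4.9 0.2
   vertex 0.8 4.8 4.4
   vertex 5.9 5.3 4.2
  endloop
 endfacet
 facet normal -0.804 -0.585 -0.110
  outer loop
   vertex 1.3 4.9 0.2
   vertex 3.7 1.0 3.4
   vertex 0.8 4.8 4.4
  endloop
 endfacet
 facet normal 0.841 -0.478 0.255
  outer loop
   vertex 5.6 2.8 0.5
   vertex 5.9 5.3 4.2
   vertex 3.7 1.0 3.4
  endloop
 endfacet
 facet normal 0.401 0.744 -0.535
  outer loop
   vertex 5.6 2.8 0.5
   vertex 1.3 4.9 0.2
   vertex 5.9 5.3 4.2
  endloop
 endfacet
 facet normal -0.005 0.417 0.909
  outer loop
   vertex 3.7 4.4 4.6
   vertex 5.9 5.3 4.2
   vertex 0.8 4.8 4.4
  endloop
 endfacet
 facet normal -0.110 -0.331 0.937
  outer loop
   vertex 3.7 4.4 4.6
   vertex 0.8 4.8 4.4
   vertex 3.7 1.0 3.4
  endloop
 endfacet
 facet normal 0.294 -0.318 0.901
  outer loop
   vertex 3.7 4.4 4.6
   vertex 3.7 1.0 3.4
   vertex 5.9 5.3 4.2
  endloop
 endfacet
 facet normal -0.644 -0.681 -0.347
  outer loop
   vertex 4.1 2.1 0.5
   vertex 3.7 1.0 3.4
   vertex 1.3 4.9 0.2
  endloop
 endfacet
 facet normal 0.407 -0.871 -0.274
  outer loop
   vertex 4.1 2.1 0.5
   vertex 5.6 2.8 0.5
   vertex 3.7 1.0 3.4
  endloop
 endfacet
 facet normal 0.034 -0.073 -0.997
  outer loop
   vertex 4.1 2.1 0.5
   vertex 1.3 4.9 0.2
   vertex 5.6 2.8 0.5
  endloop
 endfacet
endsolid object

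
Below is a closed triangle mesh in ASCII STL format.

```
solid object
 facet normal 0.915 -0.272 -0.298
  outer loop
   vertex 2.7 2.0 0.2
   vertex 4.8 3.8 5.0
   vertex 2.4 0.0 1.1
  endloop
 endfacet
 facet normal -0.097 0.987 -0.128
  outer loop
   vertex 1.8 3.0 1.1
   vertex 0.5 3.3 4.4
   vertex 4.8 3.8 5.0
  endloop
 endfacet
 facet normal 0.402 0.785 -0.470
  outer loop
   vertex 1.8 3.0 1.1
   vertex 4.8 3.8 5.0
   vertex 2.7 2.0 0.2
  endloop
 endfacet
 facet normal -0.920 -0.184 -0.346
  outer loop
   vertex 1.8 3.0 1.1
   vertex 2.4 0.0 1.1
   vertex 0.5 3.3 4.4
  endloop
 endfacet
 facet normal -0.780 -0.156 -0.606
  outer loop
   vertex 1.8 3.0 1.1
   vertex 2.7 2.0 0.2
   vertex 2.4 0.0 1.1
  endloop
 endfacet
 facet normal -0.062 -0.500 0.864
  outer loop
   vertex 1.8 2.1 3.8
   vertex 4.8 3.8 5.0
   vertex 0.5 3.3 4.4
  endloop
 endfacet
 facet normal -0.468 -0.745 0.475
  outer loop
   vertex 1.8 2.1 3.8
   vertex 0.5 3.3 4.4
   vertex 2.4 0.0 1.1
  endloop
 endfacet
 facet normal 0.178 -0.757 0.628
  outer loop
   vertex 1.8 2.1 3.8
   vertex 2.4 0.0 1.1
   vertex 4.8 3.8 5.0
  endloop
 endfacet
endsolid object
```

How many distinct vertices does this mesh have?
6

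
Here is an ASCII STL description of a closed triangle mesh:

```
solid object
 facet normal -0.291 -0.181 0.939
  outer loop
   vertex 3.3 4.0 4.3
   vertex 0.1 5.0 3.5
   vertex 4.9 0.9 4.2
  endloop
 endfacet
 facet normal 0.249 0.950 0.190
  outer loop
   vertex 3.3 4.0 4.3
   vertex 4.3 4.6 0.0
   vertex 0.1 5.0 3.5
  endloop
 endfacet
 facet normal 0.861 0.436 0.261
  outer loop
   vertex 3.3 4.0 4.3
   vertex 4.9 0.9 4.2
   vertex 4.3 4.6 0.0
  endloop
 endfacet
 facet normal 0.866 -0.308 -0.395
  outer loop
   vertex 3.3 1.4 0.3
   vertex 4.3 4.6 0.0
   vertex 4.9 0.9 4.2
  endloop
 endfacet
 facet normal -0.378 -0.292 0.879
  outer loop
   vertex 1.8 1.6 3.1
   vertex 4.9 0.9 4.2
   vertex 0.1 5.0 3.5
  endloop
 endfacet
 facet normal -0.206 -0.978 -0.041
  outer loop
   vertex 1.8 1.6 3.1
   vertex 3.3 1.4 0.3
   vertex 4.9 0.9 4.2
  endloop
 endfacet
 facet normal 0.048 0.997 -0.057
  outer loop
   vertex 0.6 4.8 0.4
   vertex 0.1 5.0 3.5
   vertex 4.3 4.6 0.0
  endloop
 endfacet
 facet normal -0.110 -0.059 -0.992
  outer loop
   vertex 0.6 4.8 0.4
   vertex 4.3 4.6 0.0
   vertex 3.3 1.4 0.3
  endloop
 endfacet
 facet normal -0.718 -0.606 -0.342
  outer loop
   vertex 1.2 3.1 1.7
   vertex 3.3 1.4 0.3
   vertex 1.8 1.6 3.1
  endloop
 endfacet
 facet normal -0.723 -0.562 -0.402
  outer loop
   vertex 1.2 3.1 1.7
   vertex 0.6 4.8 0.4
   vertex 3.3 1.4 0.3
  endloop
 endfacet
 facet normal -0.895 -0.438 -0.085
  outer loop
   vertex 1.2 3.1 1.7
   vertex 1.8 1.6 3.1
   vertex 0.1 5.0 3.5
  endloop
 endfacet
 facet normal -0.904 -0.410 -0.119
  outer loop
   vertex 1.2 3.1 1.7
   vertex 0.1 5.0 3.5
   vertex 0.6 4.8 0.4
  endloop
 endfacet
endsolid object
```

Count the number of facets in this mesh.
12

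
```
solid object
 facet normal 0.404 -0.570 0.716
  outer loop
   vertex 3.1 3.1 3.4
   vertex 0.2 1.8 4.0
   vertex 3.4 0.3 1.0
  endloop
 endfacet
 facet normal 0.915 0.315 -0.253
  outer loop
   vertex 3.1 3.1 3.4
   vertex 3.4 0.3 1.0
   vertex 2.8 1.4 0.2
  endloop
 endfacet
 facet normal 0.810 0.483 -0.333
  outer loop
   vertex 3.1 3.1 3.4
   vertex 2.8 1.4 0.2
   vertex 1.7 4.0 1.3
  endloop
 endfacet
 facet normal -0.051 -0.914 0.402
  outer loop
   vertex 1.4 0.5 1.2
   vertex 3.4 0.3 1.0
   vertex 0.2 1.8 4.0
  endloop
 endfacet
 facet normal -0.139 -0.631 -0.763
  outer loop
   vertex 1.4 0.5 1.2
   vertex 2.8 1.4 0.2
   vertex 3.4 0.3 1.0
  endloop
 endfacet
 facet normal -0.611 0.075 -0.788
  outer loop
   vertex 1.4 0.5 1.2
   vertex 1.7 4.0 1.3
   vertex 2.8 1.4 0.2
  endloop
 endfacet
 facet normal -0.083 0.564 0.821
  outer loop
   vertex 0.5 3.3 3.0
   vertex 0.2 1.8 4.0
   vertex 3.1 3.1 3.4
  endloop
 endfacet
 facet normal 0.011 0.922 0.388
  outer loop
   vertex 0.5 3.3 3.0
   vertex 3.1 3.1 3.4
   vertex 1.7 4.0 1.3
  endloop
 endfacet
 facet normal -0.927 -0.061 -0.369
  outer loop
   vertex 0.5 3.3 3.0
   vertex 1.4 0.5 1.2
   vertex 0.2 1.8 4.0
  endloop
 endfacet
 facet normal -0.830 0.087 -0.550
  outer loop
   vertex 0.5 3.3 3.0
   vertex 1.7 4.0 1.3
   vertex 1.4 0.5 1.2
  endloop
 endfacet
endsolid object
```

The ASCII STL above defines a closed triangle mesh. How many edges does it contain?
15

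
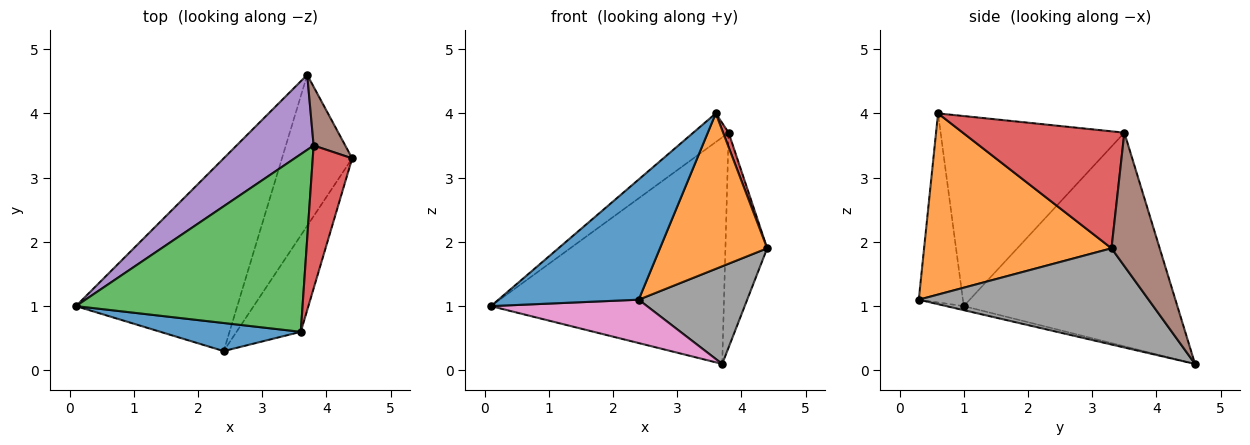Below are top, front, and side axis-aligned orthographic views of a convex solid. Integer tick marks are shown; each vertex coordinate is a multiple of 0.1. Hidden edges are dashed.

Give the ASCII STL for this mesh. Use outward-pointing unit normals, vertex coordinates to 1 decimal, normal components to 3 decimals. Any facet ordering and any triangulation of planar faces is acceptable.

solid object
 facet normal -0.293 -0.931 0.217
  outer loop
   vertex 2.4 0.3 1.1
   vertex 3.6 0.6 4.0
   vertex 0.1 1.0 1.0
  endloop
 endfacet
 facet normal 0.830 -0.475 -0.294
  outer loop
   vertex 2.4 0.3 1.1
   vertex 4.4 3.3 1.9
   vertex 3.6 0.6 4.0
  endloop
 endfacet
 facet normal -0.638 0.123 0.760
  outer loop
   vertex 3.8 3.5 3.7
   vertex 0.1 1.0 1.0
   vertex 3.6 0.6 4.0
  endloop
 endfacet
 facet normal 0.947 -0.032 0.319
  outer loop
   vertex 3.8 3.5 3.7
   vertex 3.6 0.6 4.0
   vertex 4.4 3.3 1.9
  endloop
 endfacet
 facet normal -0.657 0.716 0.237
  outer loop
   vertex 3.7 4.6 0.1
   vertex 0.1 1.0 1.0
   vertex 3.8 3.5 3.7
  endloop
 endfacet
 facet normal 0.744 0.645 0.176
  outer loop
   vertex 3.7 4.6 0.1
   vertex 3.8 3.5 3.7
   vertex 4.4 3.3 1.9
  endloop
 endfacet
 facet normal -0.024 -0.219 -0.975
  outer loop
   vertex 3.7 4.6 0.1
   vertex 2.4 0.3 1.1
   vertex 0.1 1.0 1.0
  endloop
 endfacet
 facet normal 0.755 -0.356 -0.551
  outer loop
   vertex 3.7 4.6 0.1
   vertex 4.4 3.3 1.9
   vertex 2.4 0.3 1.1
  endloop
 endfacet
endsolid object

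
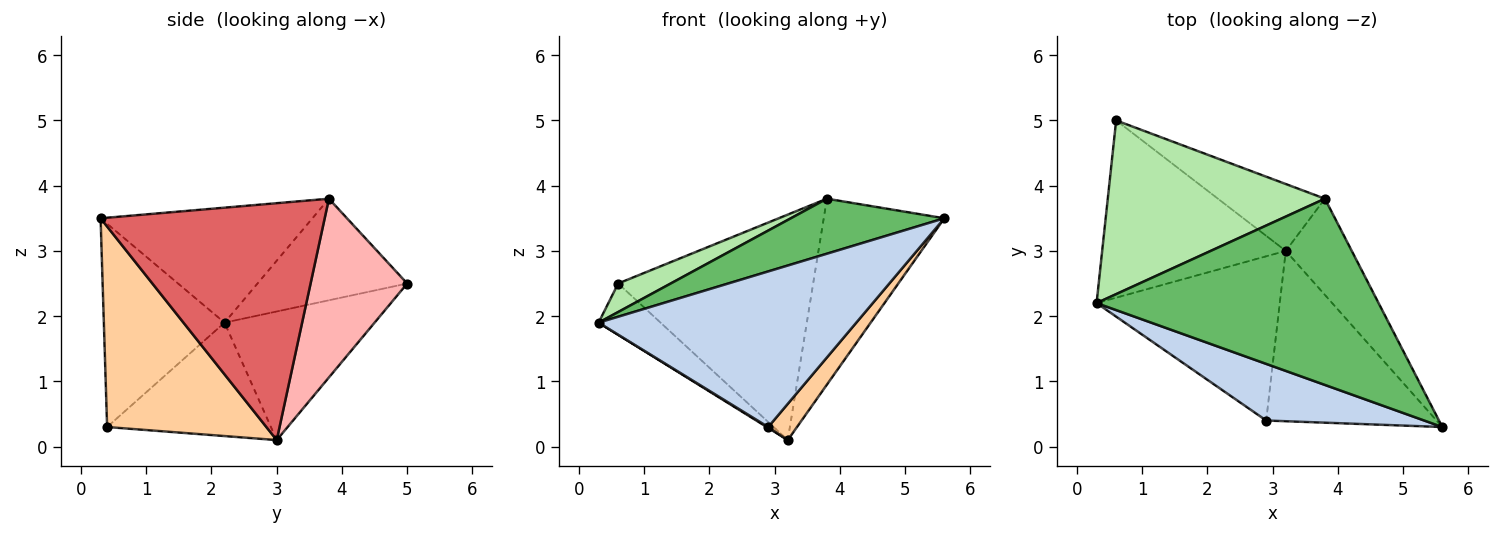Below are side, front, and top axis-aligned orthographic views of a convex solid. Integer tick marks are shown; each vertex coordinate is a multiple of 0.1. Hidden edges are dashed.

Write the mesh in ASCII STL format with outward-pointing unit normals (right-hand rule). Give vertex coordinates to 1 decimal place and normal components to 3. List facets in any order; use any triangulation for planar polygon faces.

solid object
 facet normal -0.558 0.231 -0.797
  outer loop
   vertex 3.2 3.0 0.1
   vertex 0.3 2.2 1.9
   vertex 0.6 5.0 2.5
  endloop
 endfacet
 facet normal -0.403 -0.860 0.313
  outer loop
   vertex 2.9 0.4 0.3
   vertex 5.6 0.3 3.5
   vertex 0.3 2.2 1.9
  endloop
 endfacet
 facet normal -0.526 -0.005 -0.850
  outer loop
   vertex 2.9 0.4 0.3
   vertex 0.3 2.2 1.9
   vertex 3.2 3.0 0.1
  endloop
 endfacet
 facet normal 0.755 -0.136 -0.641
  outer loop
   vertex 2.9 0.4 0.3
   vertex 3.2 3.0 0.1
   vertex 5.6 0.3 3.5
  endloop
 endfacet
 facet normal -0.364 -0.264 0.893
  outer loop
   vertex 3.8 3.8 3.8
   vertex 0.3 2.2 1.9
   vertex 5.6 0.3 3.5
  endloop
 endfacet
 facet normal -0.419 -0.147 0.896
  outer loop
   vertex 3.8 3.8 3.8
   vertex 0.6 5.0 2.5
   vertex 0.3 2.2 1.9
  endloop
 endfacet
 facet normal 0.855 0.460 -0.238
  outer loop
   vertex 3.8 3.8 3.8
   vertex 5.6 0.3 3.5
   vertex 3.2 3.0 0.1
  endloop
 endfacet
 facet normal 0.429 0.866 -0.257
  outer loop
   vertex 3.8 3.8 3.8
   vertex 3.2 3.0 0.1
   vertex 0.6 5.0 2.5
  endloop
 endfacet
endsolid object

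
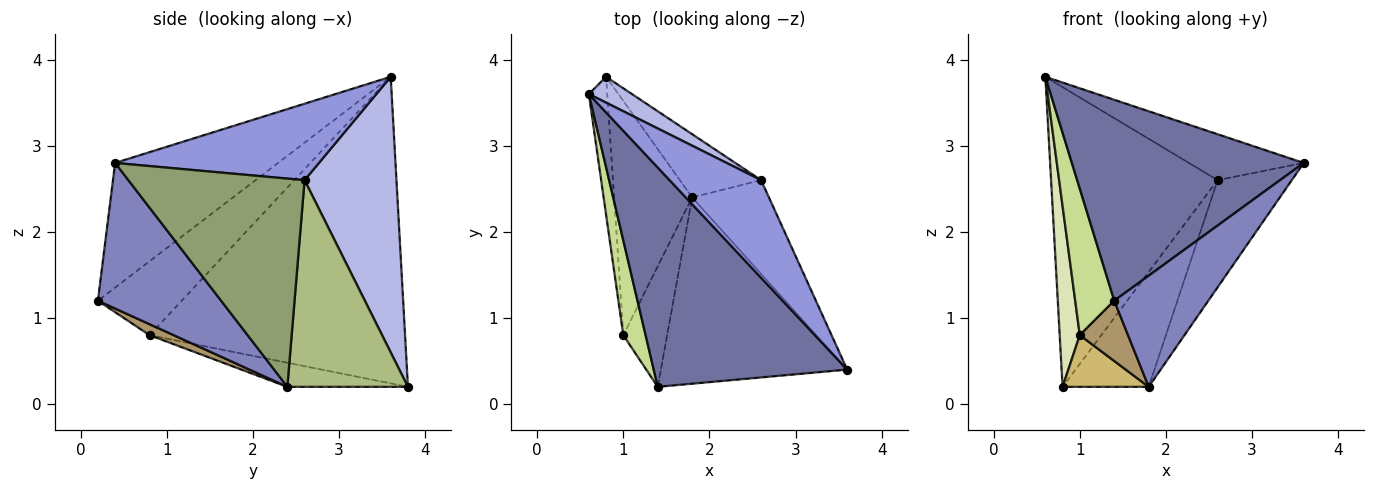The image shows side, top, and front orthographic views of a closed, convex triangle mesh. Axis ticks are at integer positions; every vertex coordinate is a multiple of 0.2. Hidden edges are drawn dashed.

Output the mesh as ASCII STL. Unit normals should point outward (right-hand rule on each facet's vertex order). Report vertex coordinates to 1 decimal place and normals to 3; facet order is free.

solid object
 facet normal -0.429 -0.610 0.666
  outer loop
   vertex 1.4 0.2 1.2
   vertex 3.6 0.4 2.8
   vertex 0.6 3.6 3.8
  endloop
 endfacet
 facet normal 0.557 -0.425 -0.713
  outer loop
   vertex 1.8 2.4 0.2
   vertex 3.6 0.4 2.8
   vertex 1.4 0.2 1.2
  endloop
 endfacet
 facet normal 0.603 0.340 0.722
  outer loop
   vertex 2.6 2.6 2.6
   vertex 0.6 3.6 3.8
   vertex 3.6 0.4 2.8
  endloop
 endfacet
 facet normal 0.482 0.873 0.075
  outer loop
   vertex 2.6 2.6 2.6
   vertex 0.8 3.8 0.2
   vertex 0.6 3.6 3.8
  endloop
 endfacet
 facet normal 0.873 0.367 -0.322
  outer loop
   vertex 2.6 2.6 2.6
   vertex 3.6 0.4 2.8
   vertex 1.8 2.4 0.2
  endloop
 endfacet
 facet normal 0.775 0.554 -0.305
  outer loop
   vertex 2.6 2.6 2.6
   vertex 1.8 2.4 0.2
   vertex 0.8 3.8 0.2
  endloop
 endfacet
 facet normal -0.874 -0.407 0.264
  outer loop
   vertex 1.0 0.8 0.8
   vertex 1.4 0.2 1.2
   vertex 0.6 3.6 3.8
  endloop
 endfacet
 facet normal -0.995 -0.078 -0.060
  outer loop
   vertex 1.0 0.8 0.8
   vertex 0.6 3.6 3.8
   vertex 0.8 3.8 0.2
  endloop
 endfacet
 facet normal 0.218 -0.436 -0.873
  outer loop
   vertex 1.0 0.8 0.8
   vertex 1.8 2.4 0.2
   vertex 1.4 0.2 1.2
  endloop
 endfacet
 facet normal -0.289 -0.206 -0.935
  outer loop
   vertex 1.0 0.8 0.8
   vertex 0.8 3.8 0.2
   vertex 1.8 2.4 0.2
  endloop
 endfacet
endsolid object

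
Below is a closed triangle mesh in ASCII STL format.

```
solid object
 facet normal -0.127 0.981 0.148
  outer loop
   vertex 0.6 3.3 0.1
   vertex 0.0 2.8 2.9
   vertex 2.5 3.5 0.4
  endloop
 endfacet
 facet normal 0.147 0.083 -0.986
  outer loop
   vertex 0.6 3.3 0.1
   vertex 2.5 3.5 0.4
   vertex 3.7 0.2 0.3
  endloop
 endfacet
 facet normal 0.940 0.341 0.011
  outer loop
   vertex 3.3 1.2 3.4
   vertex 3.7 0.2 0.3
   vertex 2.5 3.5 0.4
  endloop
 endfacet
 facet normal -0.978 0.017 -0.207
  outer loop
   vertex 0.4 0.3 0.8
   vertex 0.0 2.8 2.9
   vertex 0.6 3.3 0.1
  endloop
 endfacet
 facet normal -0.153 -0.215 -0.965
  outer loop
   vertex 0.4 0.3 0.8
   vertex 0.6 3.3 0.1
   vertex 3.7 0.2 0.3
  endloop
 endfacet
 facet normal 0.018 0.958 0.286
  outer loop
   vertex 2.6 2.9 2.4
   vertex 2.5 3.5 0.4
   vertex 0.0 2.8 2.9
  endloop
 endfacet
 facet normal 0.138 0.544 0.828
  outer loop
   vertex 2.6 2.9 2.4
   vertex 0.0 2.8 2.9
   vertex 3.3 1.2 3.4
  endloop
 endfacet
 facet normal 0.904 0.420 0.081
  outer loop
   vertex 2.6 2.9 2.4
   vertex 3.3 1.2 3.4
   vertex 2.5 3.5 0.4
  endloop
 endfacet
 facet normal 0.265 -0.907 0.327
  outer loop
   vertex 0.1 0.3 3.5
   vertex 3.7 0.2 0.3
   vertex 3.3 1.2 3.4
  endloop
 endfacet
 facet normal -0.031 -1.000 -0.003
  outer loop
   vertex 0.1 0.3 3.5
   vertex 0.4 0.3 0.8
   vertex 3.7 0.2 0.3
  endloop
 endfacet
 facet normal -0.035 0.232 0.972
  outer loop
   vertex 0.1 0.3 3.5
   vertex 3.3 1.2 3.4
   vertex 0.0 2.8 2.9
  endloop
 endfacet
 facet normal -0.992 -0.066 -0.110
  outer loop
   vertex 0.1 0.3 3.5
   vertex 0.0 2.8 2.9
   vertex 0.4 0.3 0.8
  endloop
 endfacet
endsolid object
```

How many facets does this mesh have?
12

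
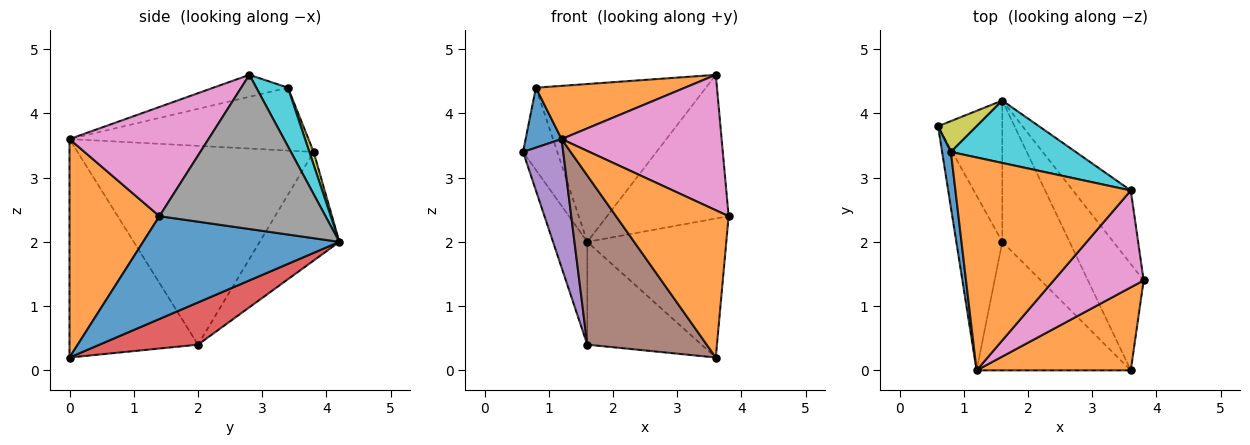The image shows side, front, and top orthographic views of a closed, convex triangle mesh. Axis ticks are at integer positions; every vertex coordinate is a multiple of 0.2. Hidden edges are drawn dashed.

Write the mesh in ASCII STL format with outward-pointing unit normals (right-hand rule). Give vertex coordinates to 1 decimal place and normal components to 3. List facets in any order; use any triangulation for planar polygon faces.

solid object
 facet normal 0.746 0.529 -0.404
  outer loop
   vertex 1.6 4.2 2.0
   vertex 3.8 1.4 2.4
   vertex 3.6 0.0 0.2
  endloop
 endfacet
 facet normal 0.571 -0.715 0.403
  outer loop
   vertex 1.2 0.0 3.6
   vertex 3.6 0.0 0.2
   vertex 3.8 1.4 2.4
  endloop
 endfacet
 facet normal -0.807 0.347 -0.477
  outer loop
   vertex 1.6 2.0 0.4
   vertex 0.6 3.8 3.4
   vertex 1.6 4.2 2.0
  endloop
 endfacet
 facet normal 0.452 0.525 -0.721
  outer loop
   vertex 1.6 2.0 0.4
   vertex 1.6 4.2 2.0
   vertex 3.6 0.0 0.2
  endloop
 endfacet
 facet normal -0.961 -0.163 -0.222
  outer loop
   vertex 1.6 2.0 0.4
   vertex 1.2 0.0 3.6
   vertex 0.6 3.8 3.4
  endloop
 endfacet
 facet normal -0.651 -0.605 -0.459
  outer loop
   vertex 1.6 2.0 0.4
   vertex 3.6 0.0 0.2
   vertex 1.2 0.0 3.6
  endloop
 endfacet
 facet normal 0.577 -0.664 0.475
  outer loop
   vertex 3.6 2.8 4.6
   vertex 1.2 0.0 3.6
   vertex 3.8 1.4 2.4
  endloop
 endfacet
 facet normal 0.772 0.565 -0.290
  outer loop
   vertex 3.6 2.8 4.6
   vertex 3.8 1.4 2.4
   vertex 1.6 4.2 2.0
  endloop
 endfacet
 facet normal 0.116 0.930 0.349
  outer loop
   vertex 0.8 3.4 4.4
   vertex 1.6 4.2 2.0
   vertex 0.6 3.8 3.4
  endloop
 endfacet
 facet normal 0.170 0.916 0.362
  outer loop
   vertex 0.8 3.4 4.4
   vertex 3.6 2.8 4.6
   vertex 1.6 4.2 2.0
  endloop
 endfacet
 facet normal -0.980 -0.147 0.137
  outer loop
   vertex 0.8 3.4 4.4
   vertex 0.6 3.8 3.4
   vertex 1.2 0.0 3.6
  endloop
 endfacet
 facet normal -0.120 -0.241 0.963
  outer loop
   vertex 0.8 3.4 4.4
   vertex 1.2 0.0 3.6
   vertex 3.6 2.8 4.6
  endloop
 endfacet
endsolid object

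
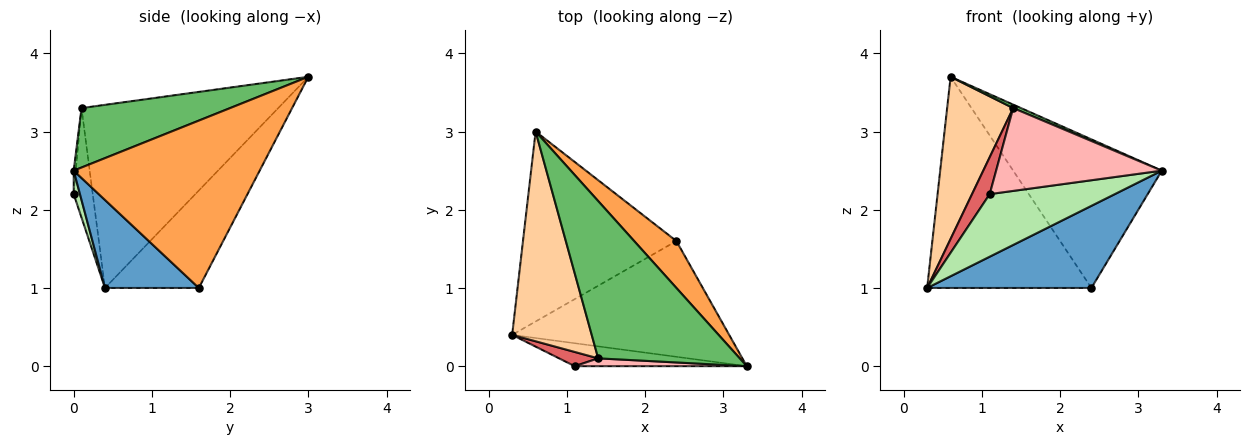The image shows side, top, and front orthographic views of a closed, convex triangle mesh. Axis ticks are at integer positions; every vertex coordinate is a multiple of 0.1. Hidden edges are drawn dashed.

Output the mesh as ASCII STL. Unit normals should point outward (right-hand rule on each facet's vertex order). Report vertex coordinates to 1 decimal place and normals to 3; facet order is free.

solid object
 facet normal 0.314 -0.549 -0.774
  outer loop
   vertex 2.4 1.6 1.0
   vertex 3.3 0.0 2.5
   vertex 0.3 0.4 1.0
  endloop
 endfacet
 facet normal -0.391 0.684 -0.616
  outer loop
   vertex 2.4 1.6 1.0
   vertex 0.3 0.4 1.0
   vertex 0.6 3.0 3.7
  endloop
 endfacet
 facet normal 0.766 0.612 0.193
  outer loop
   vertex 2.4 1.6 1.0
   vertex 0.6 3.0 3.7
   vertex 3.3 0.0 2.5
  endloop
 endfacet
 facet normal -0.877 -0.294 0.381
  outer loop
   vertex 1.4 0.1 3.3
   vertex 0.6 3.0 3.7
   vertex 0.3 0.4 1.0
  endloop
 endfacet
 facet normal 0.387 -0.020 0.922
  outer loop
   vertex 1.4 0.1 3.3
   vertex 3.3 0.0 2.5
   vertex 0.6 3.0 3.7
  endloop
 endfacet
 facet normal 0.047 -0.938 -0.344
  outer loop
   vertex 1.1 0.0 2.2
   vertex 0.3 0.4 1.0
   vertex 3.3 0.0 2.5
  endloop
 endfacet
 facet normal -0.709 -0.658 0.253
  outer loop
   vertex 1.1 0.0 2.2
   vertex 1.4 0.1 3.3
   vertex 0.3 0.4 1.0
  endloop
 endfacet
 facet normal -0.013 -0.995 0.094
  outer loop
   vertex 1.1 0.0 2.2
   vertex 3.3 0.0 2.5
   vertex 1.4 0.1 3.3
  endloop
 endfacet
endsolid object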